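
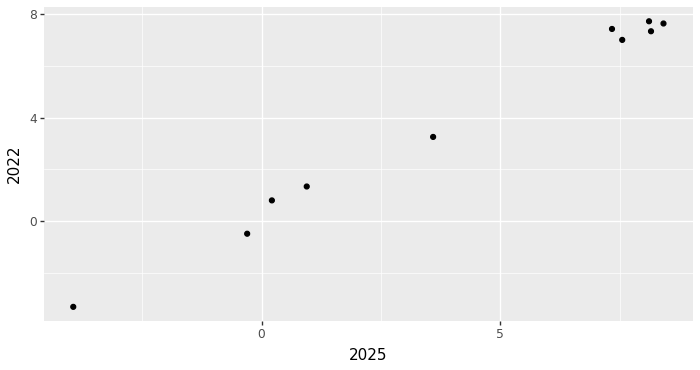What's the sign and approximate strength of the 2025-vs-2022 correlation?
positive, strong

Points are positively correlated; strong (|r| ≈ 1.0).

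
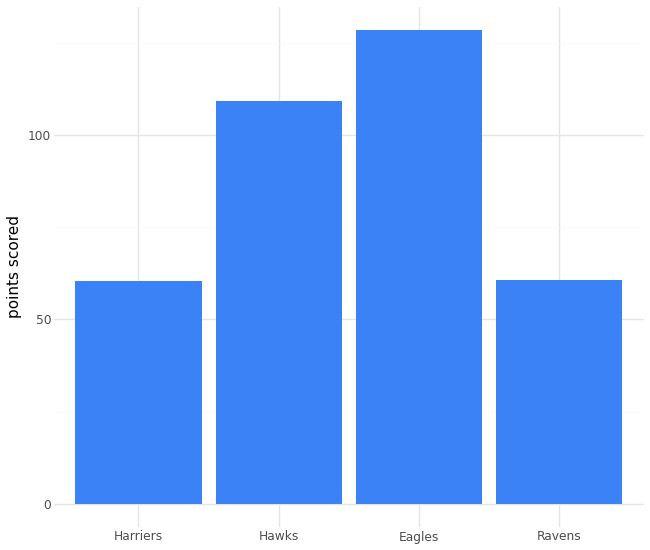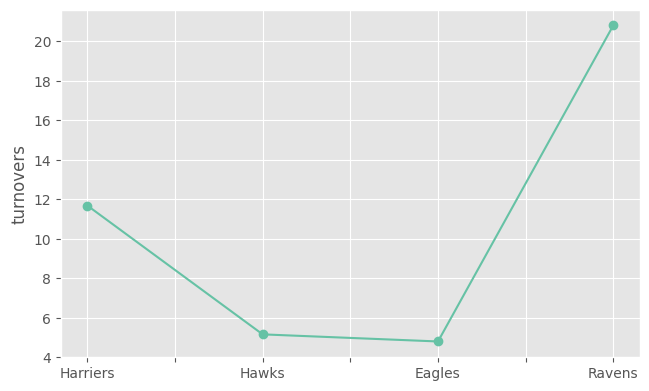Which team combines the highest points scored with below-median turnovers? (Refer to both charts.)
Chart 2 median turnovers ≈ 8; below-median teams: Hawks, Eagles. Among those, Eagles has the highest points scored (≈ 120).

Eagles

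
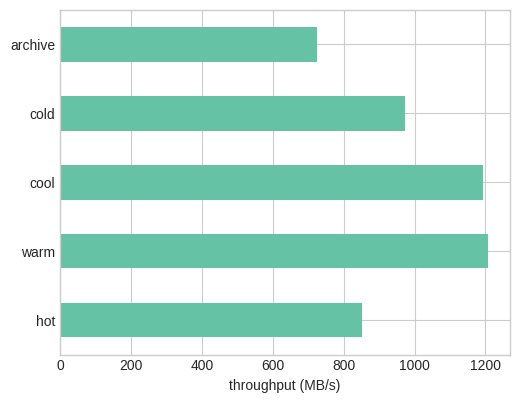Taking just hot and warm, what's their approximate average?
≈ 1000

(800 + 1200) / 2 ≈ 1000.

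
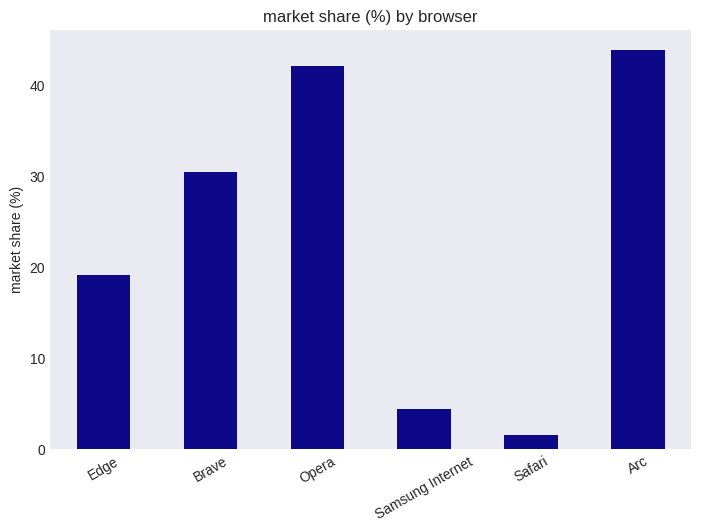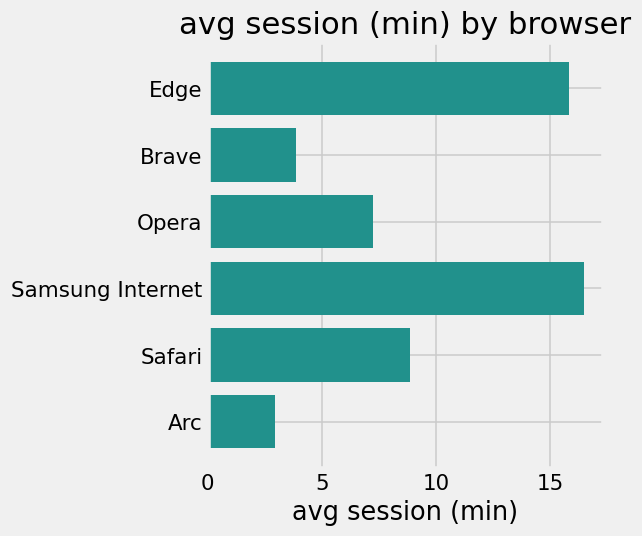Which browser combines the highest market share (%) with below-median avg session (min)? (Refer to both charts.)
Chart 2 median avg session (min) ≈ 8; below-median browsers: Brave, Opera, Arc. Among those, Arc has the highest market share (%) (≈ 45).

Arc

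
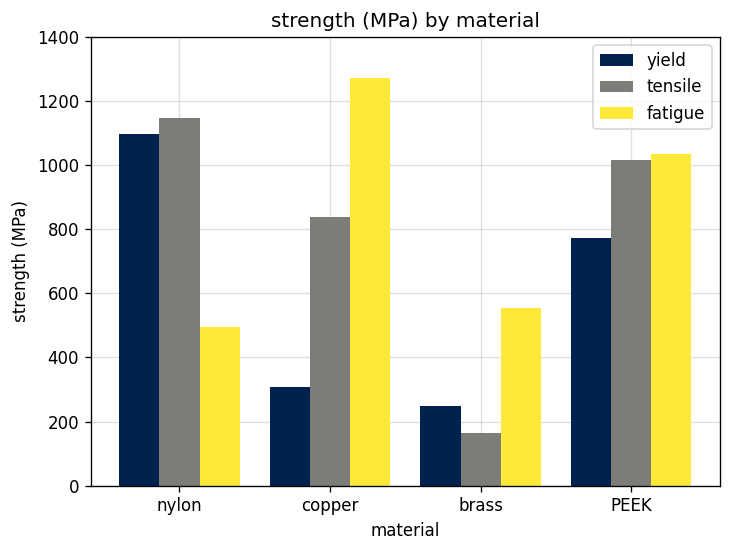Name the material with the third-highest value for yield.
copper

Top 4 for yield: nylon ≈ 1000, PEEK ≈ 800, copper ≈ 400, brass ≈ 200.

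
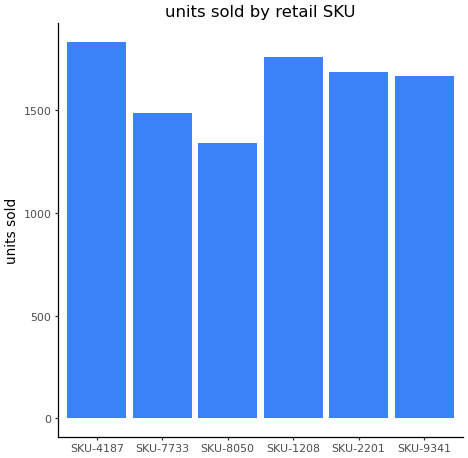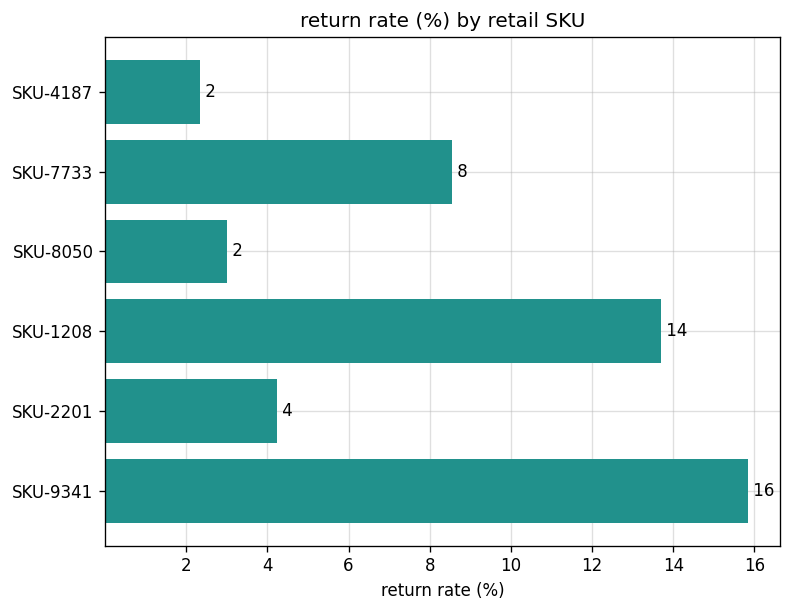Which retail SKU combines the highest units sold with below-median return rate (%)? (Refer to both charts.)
SKU-4187

Chart 2 median return rate (%) ≈ 6; below-median retail SKUs: SKU-4187, SKU-8050, SKU-2201. Among those, SKU-4187 has the highest units sold (≈ 1800).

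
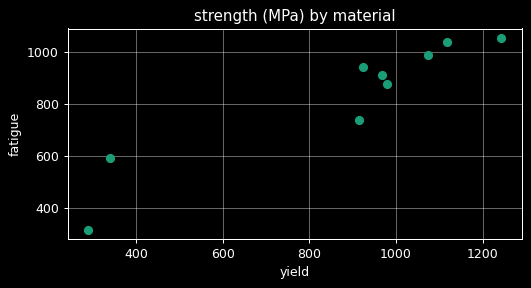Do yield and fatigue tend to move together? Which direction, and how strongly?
Points are positively correlated; strong (|r| ≈ 0.9).

positive, strong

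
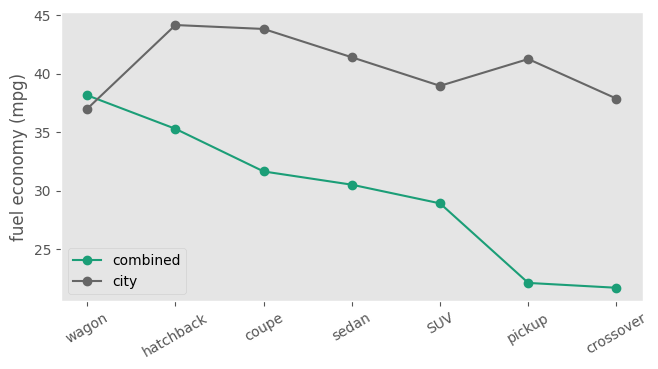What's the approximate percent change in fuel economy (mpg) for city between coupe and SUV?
≈ -13.6%

coupe ≈ 44, SUV ≈ 38; (38 − 44) / 44 ≈ -13.6%.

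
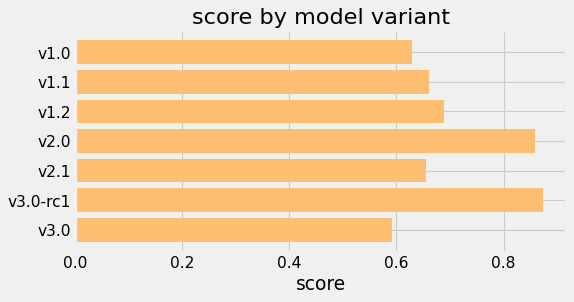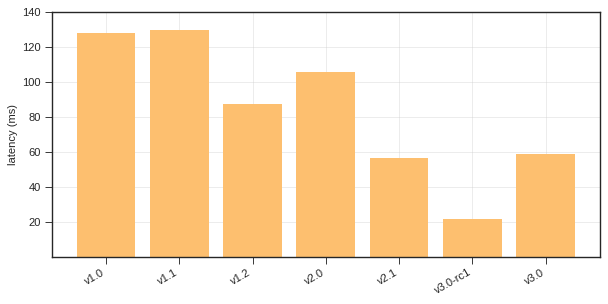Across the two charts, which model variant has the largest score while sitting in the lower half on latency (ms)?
v3.0-rc1

Chart 2 median latency (ms) ≈ 80; below-median model variants: v2.1, v3.0-rc1, v3.0. Among those, v3.0-rc1 has the highest score (≈ 0.9).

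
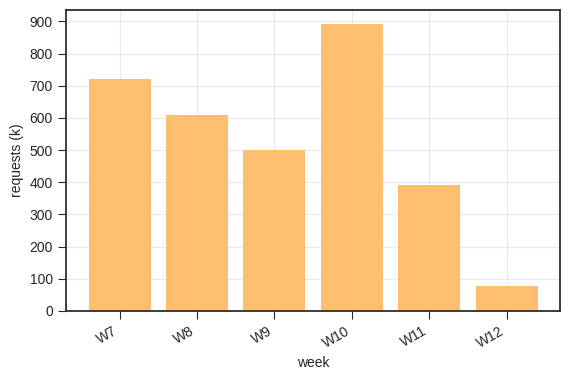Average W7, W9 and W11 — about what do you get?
≈ 533

(700 + 500 + 400) / 3 ≈ 533.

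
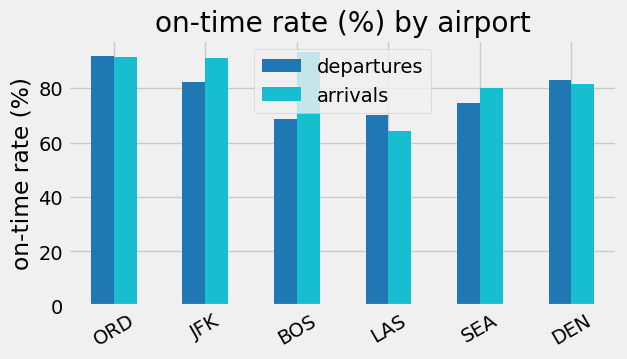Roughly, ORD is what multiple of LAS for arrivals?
≈ 1.5×

ORD ≈ 90, LAS ≈ 60; 90/60 ≈ 1.5.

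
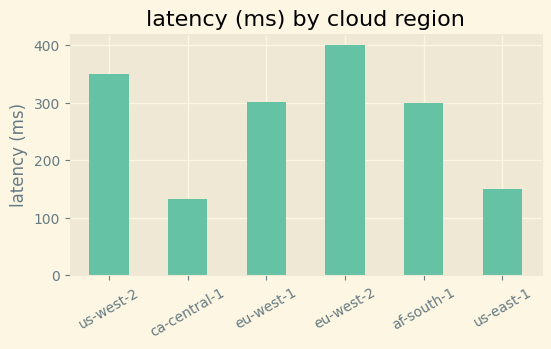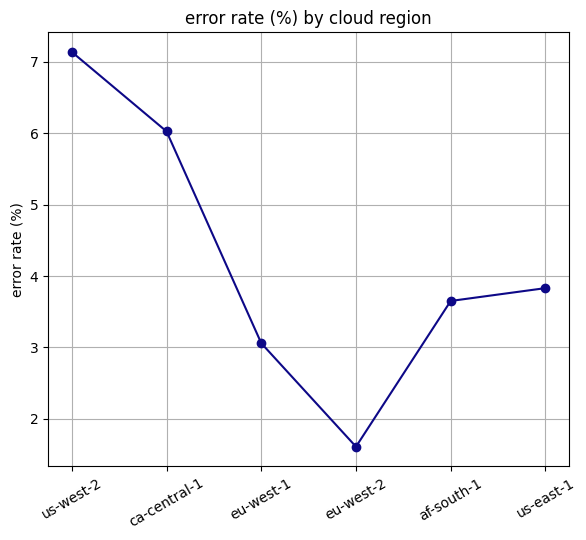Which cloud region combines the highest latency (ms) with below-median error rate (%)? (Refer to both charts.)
eu-west-2

Chart 2 median error rate (%) ≈ 4; below-median cloud regions: eu-west-1, eu-west-2, af-south-1. Among those, eu-west-2 has the highest latency (ms) (≈ 400).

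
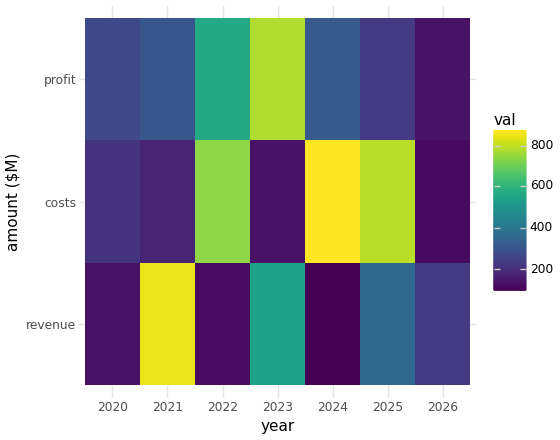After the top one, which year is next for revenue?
2023

Top 3 for revenue: 2021 ≈ 800, 2023 ≈ 500, 2025 ≈ 400.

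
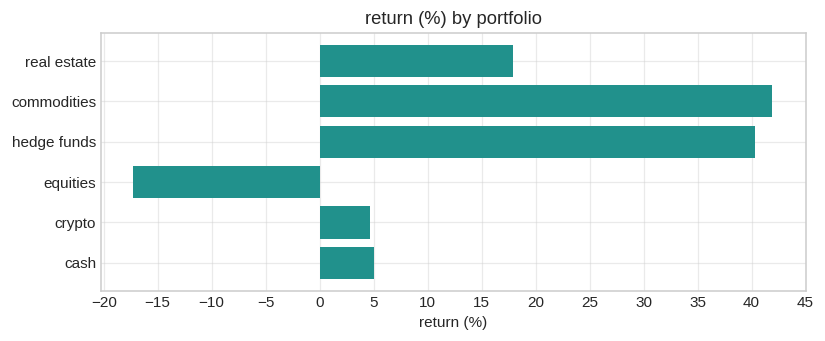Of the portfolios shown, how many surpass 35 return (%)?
Above 35: commodities, hedge funds.

2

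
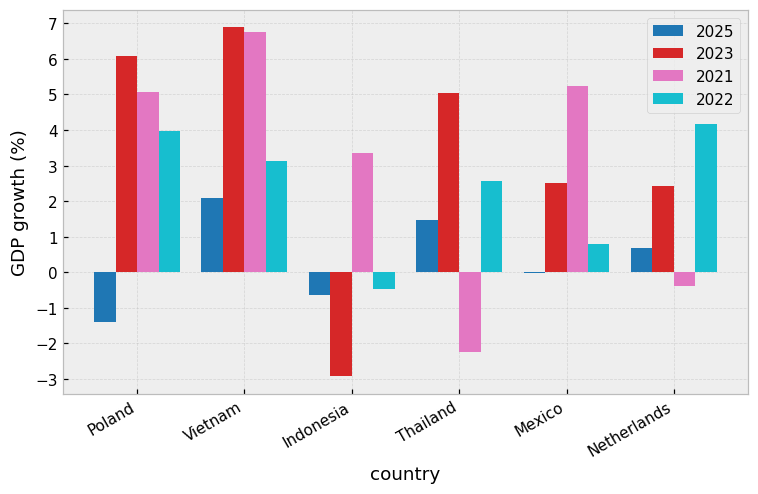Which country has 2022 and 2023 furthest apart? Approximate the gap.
Vietnam, ≈ 4 %

Vietnam: 2022 ≈ 3, 2023 ≈ 7 → gap ≈ 4. Next-largest (Thailand) is only ≈ 2.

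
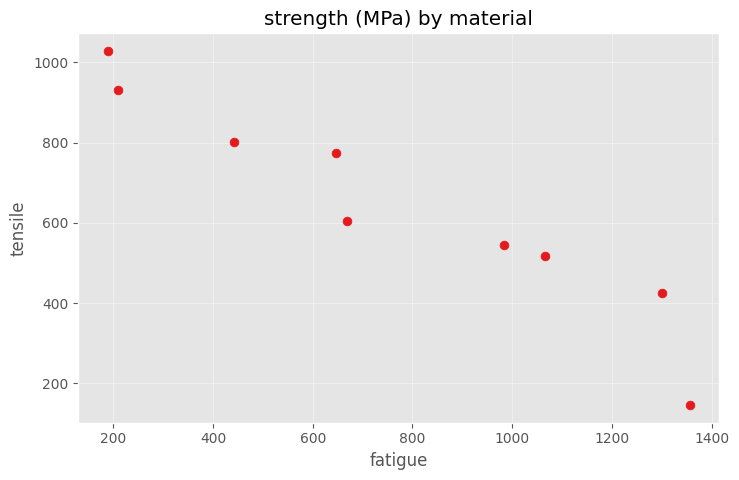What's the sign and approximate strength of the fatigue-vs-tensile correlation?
negative, strong

Points are negatively correlated; strong (|r| ≈ 1.0).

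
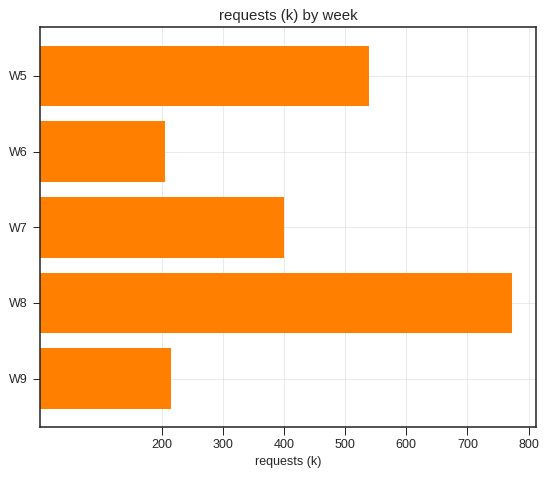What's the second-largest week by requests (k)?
W5

Top 3: W8 ≈ 800, W5 ≈ 500, W7 ≈ 400.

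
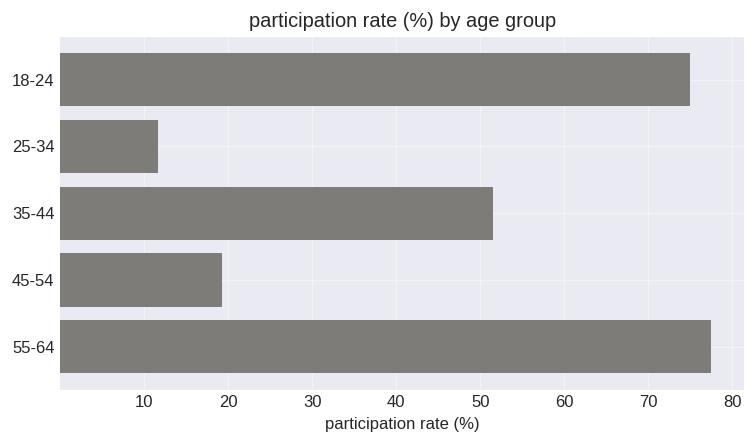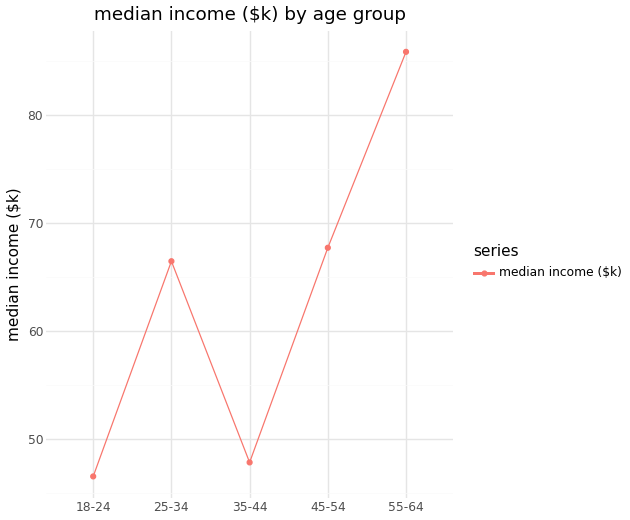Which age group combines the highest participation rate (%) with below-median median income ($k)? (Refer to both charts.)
18-24

Chart 2 median median income ($k) ≈ 70; below-median age groups: 18-24, 35-44. Among those, 18-24 has the highest participation rate (%) (≈ 70).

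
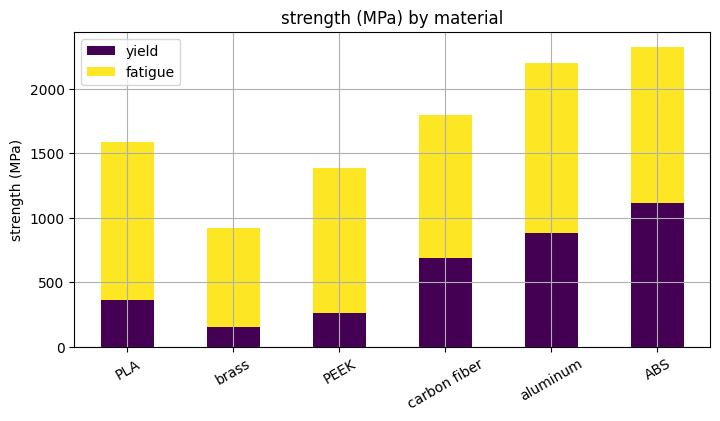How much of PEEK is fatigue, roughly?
≈ 1200

fatigue top ≈ 1400, bottom ≈ 200; segment ≈ 1200.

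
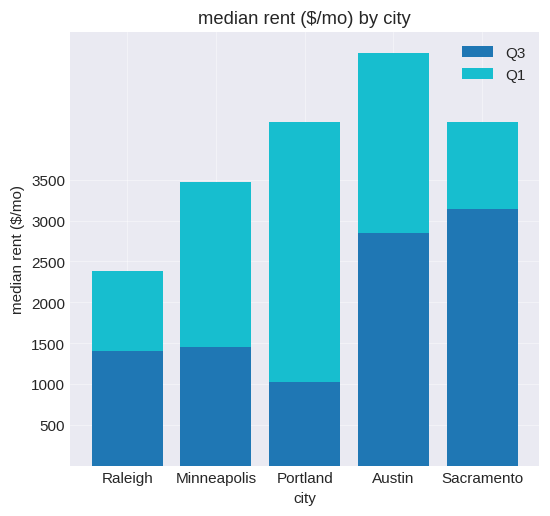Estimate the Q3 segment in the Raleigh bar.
≈ 1500

Q3 top ≈ 1500, bottom ≈ 0; segment ≈ 1500.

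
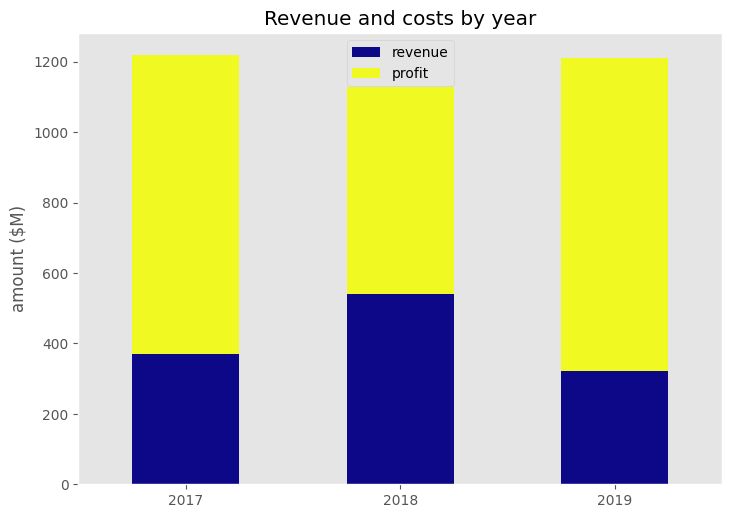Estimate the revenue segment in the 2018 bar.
≈ 600

revenue top ≈ 600, bottom ≈ 0; segment ≈ 600.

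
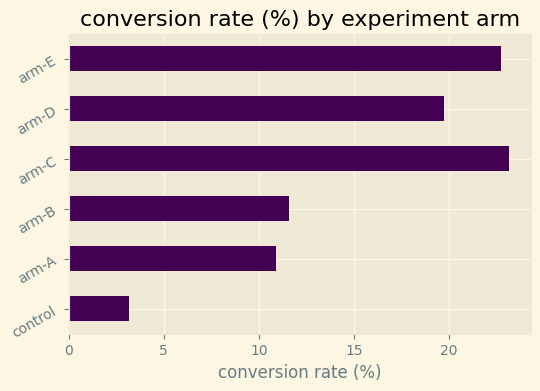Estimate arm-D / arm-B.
arm-D ≈ 20, arm-B ≈ 12; 20/12 ≈ 1.67.

≈ 1.67×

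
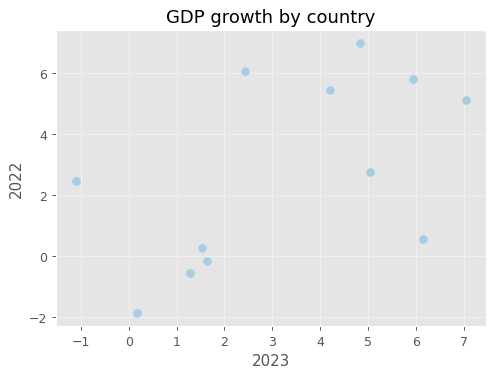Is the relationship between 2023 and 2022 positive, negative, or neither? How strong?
positive, moderate

Points are positively correlated; moderate (|r| ≈ 0.5).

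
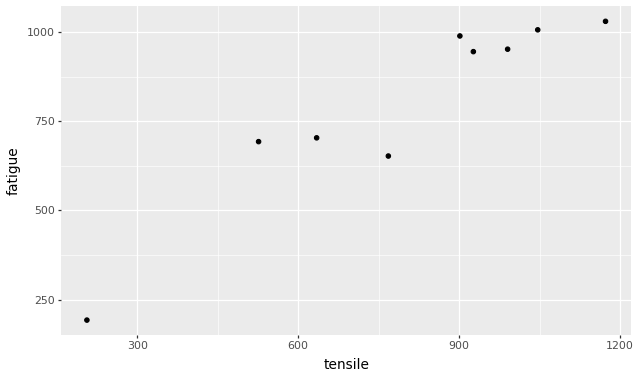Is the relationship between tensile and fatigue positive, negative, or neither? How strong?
Points are positively correlated; strong (|r| ≈ 0.9).

positive, strong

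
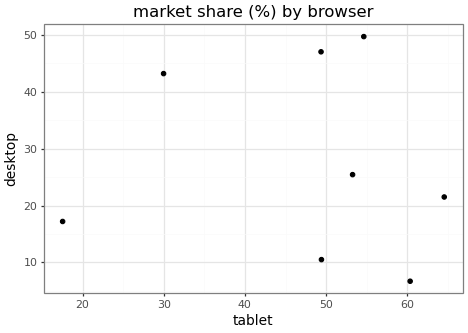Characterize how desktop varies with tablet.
Points are roughly uncorrelated; weak (|r| ≈ 0.1).

no clear correlation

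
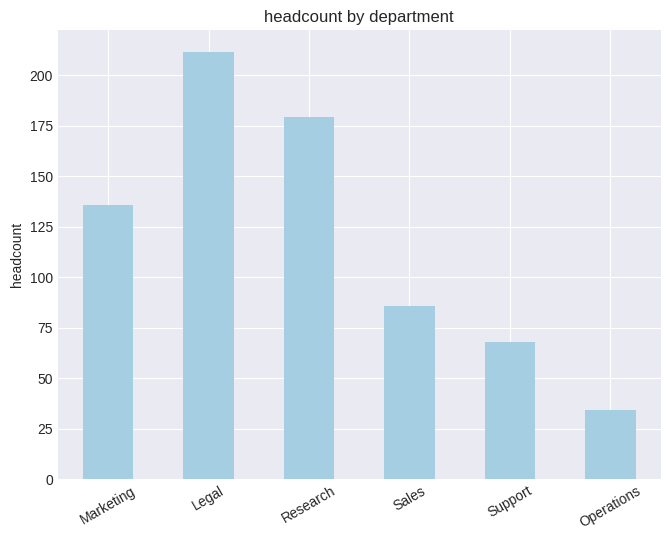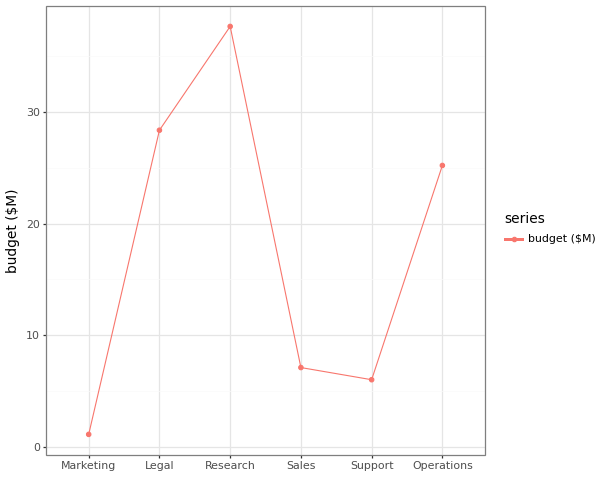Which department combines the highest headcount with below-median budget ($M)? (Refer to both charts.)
Chart 2 median budget ($M) ≈ 15; below-median departments: Marketing, Sales, Support. Among those, Marketing has the highest headcount (≈ 140).

Marketing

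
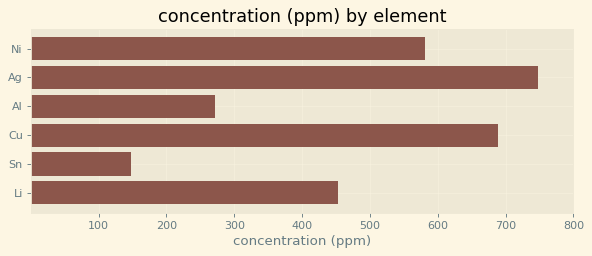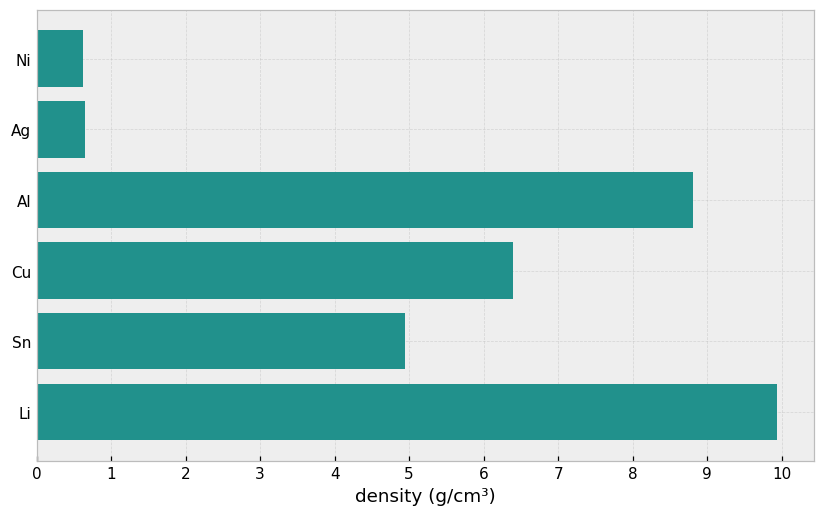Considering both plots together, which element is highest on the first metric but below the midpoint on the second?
Chart 2 median density (g/cm³) ≈ 6; below-median elements: Ni, Ag, Sn. Among those, Ag has the highest concentration (ppm) (≈ 700).

Ag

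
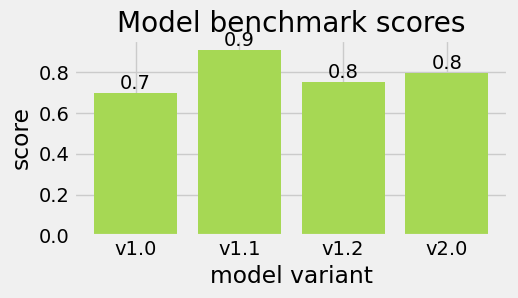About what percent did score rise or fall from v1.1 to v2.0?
≈ -11.1%

v1.1 ≈ 0.9, v2.0 ≈ 0.8; (0.8 − 0.9) / 0.9 ≈ -11.1%.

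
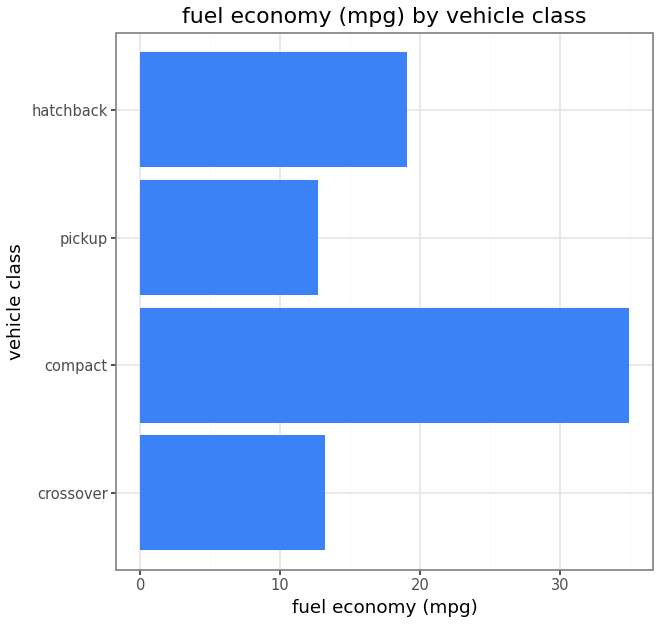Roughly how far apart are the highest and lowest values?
Max compact ≈ 35, min pickup ≈ 15; range ≈ 20.

≈ 20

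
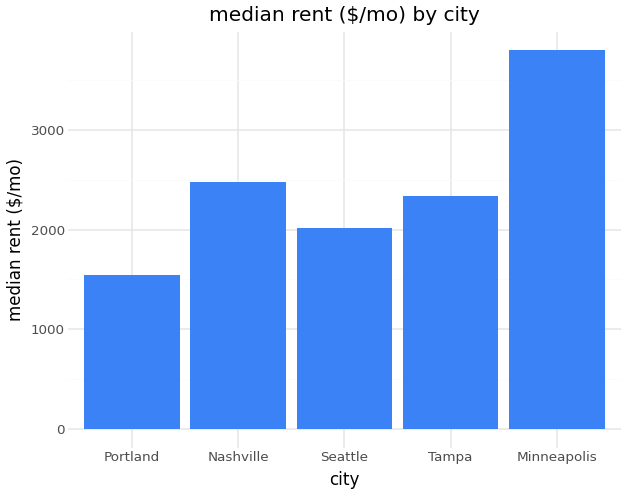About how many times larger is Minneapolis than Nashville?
Minneapolis ≈ 4000, Nashville ≈ 2500; 4000/2500 ≈ 1.6.

≈ 1.6×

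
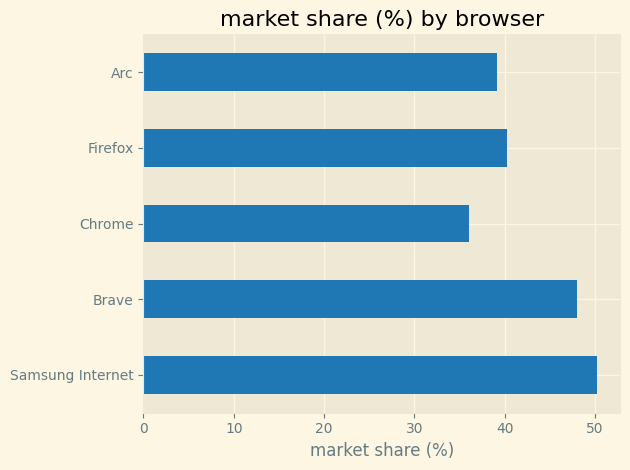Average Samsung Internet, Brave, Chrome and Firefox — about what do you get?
≈ 44

(50 + 50 + 35 + 40) / 4 ≈ 44.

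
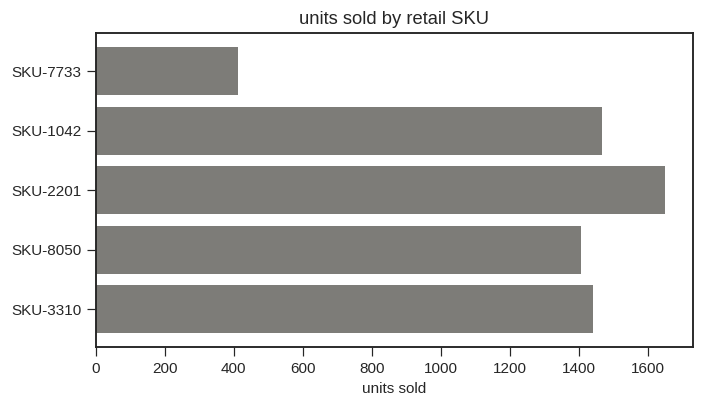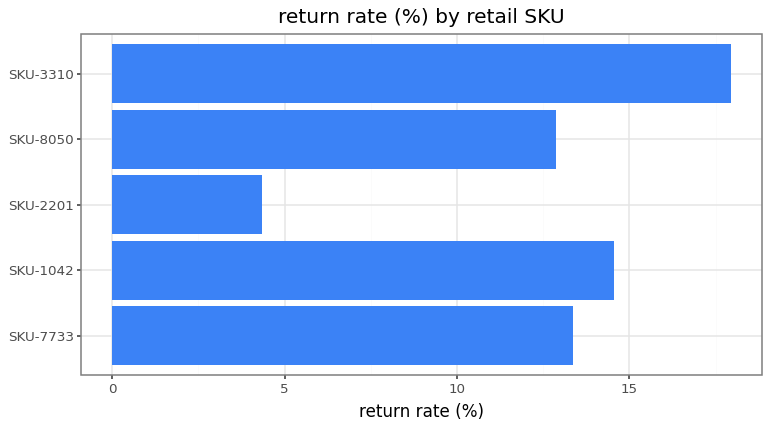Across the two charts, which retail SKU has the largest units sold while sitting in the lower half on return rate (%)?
Chart 2 median return rate (%) ≈ 14; below-median retail SKUs: SKU-2201, SKU-8050. Among those, SKU-2201 has the highest units sold (≈ 1600).

SKU-2201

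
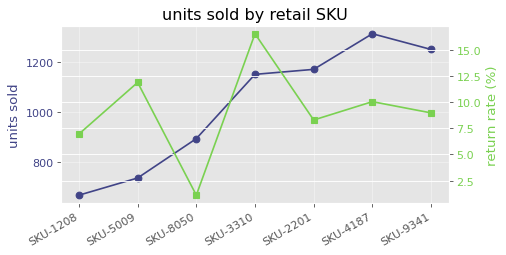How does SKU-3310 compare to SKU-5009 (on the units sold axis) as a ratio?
≈ 1.71×

SKU-3310 ≈ 1200, SKU-5009 ≈ 700; 1200/700 ≈ 1.71.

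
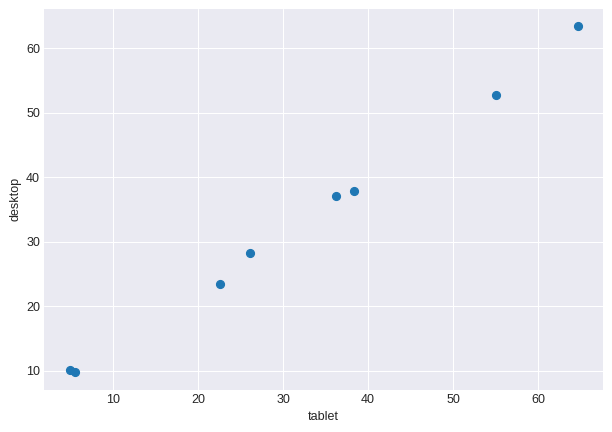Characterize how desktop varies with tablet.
Points are positively correlated; strong (|r| ≈ 1.0).

positive, strong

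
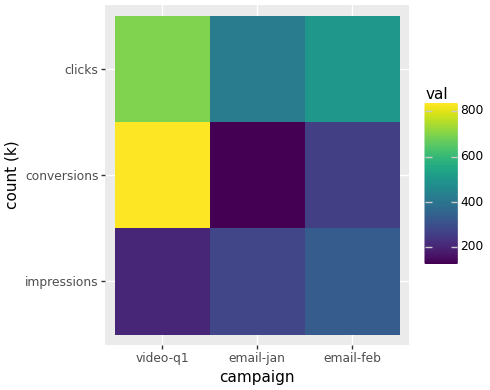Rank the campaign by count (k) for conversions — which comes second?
email-feb

Top 3 for conversions: video-q1 ≈ 800, email-feb ≈ 300, email-jan ≈ 100.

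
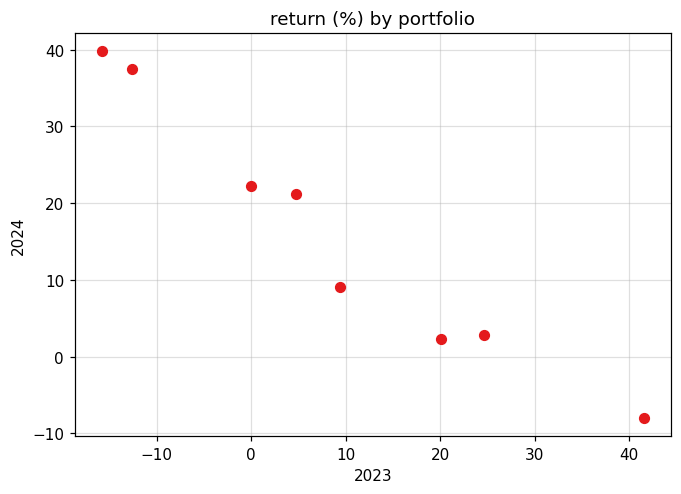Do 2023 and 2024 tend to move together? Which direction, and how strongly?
negative, strong

Points are negatively correlated; strong (|r| ≈ 1.0).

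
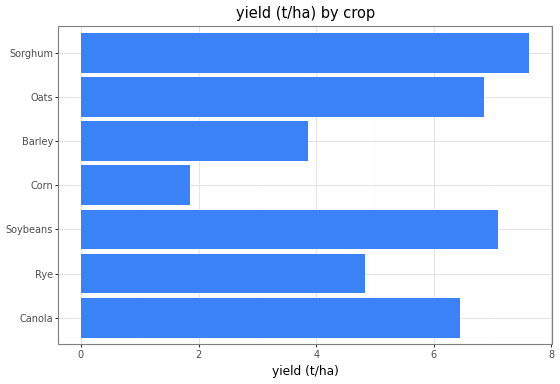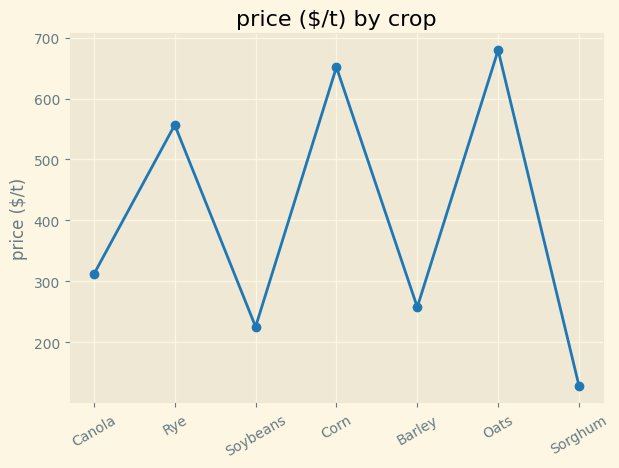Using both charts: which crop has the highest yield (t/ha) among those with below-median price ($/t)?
Sorghum

Chart 2 median price ($/t) ≈ 300; below-median crops: Soybeans, Barley, Sorghum. Among those, Sorghum has the highest yield (t/ha) (≈ 8).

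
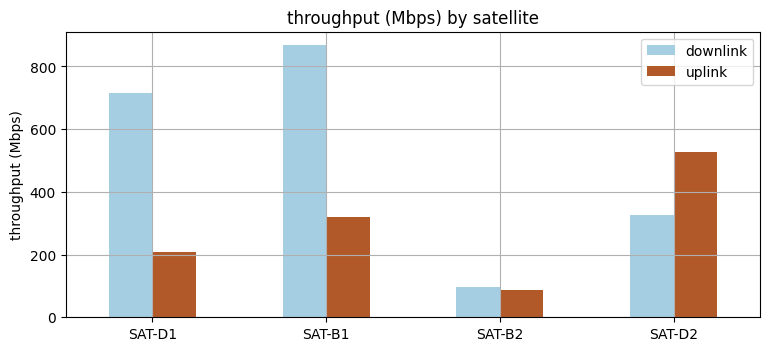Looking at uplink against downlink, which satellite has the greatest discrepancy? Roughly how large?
SAT-B1, ≈ 600 Mbps

SAT-B1: uplink ≈ 300, downlink ≈ 900 → gap ≈ 600. Next-largest (SAT-D1) is only ≈ 500.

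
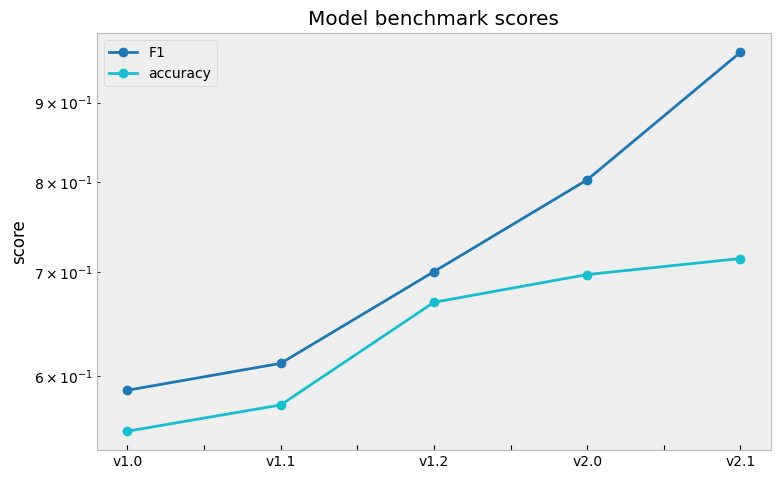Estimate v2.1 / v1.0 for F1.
v2.1 ≈ 0.95, v1.0 ≈ 0.60; 0.95/0.60 ≈ 1.58.

≈ 1.58×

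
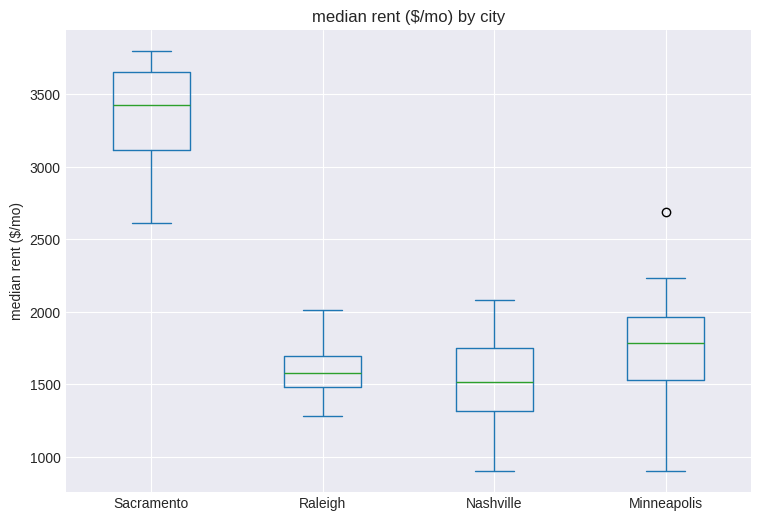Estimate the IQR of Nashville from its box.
Q3 ≈ 1800, Q1 ≈ 1400; IQR ≈ 400.

≈ 400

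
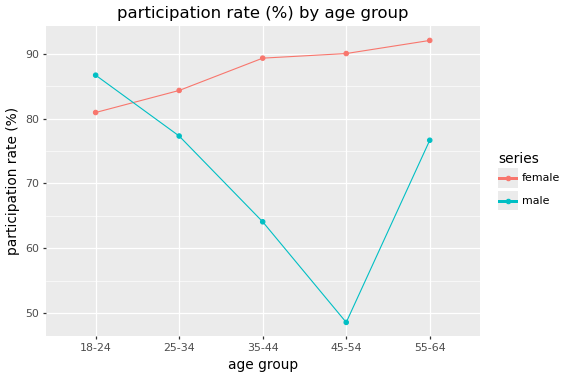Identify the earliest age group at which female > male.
18-24: female ≈ 80 vs male ≈ 85 (not yet); 25-34: female ≈ 85 vs male ≈ 75 (first crossover).

25-34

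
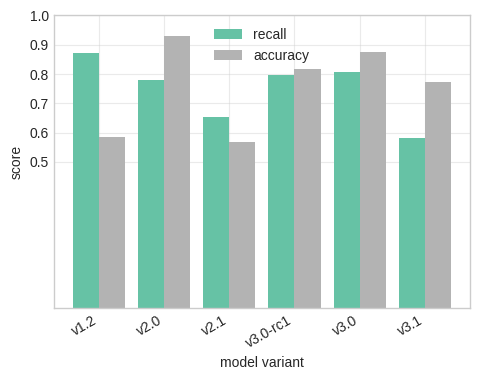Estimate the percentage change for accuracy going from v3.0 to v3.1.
v3.0 ≈ 0.9, v3.1 ≈ 0.8; (0.8 − 0.9) / 0.9 ≈ -11.1%.

≈ -11.1%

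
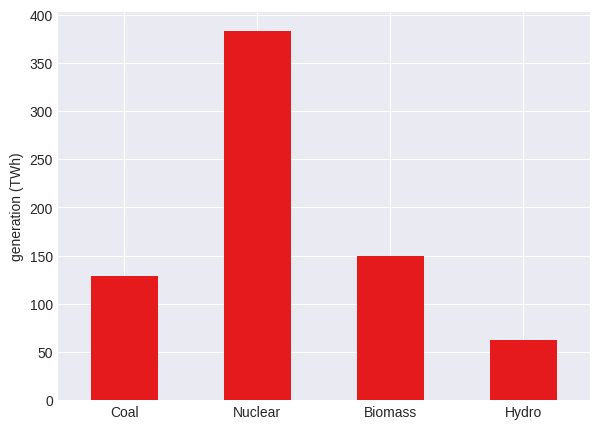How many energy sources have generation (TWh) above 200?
1

Above 200: Nuclear.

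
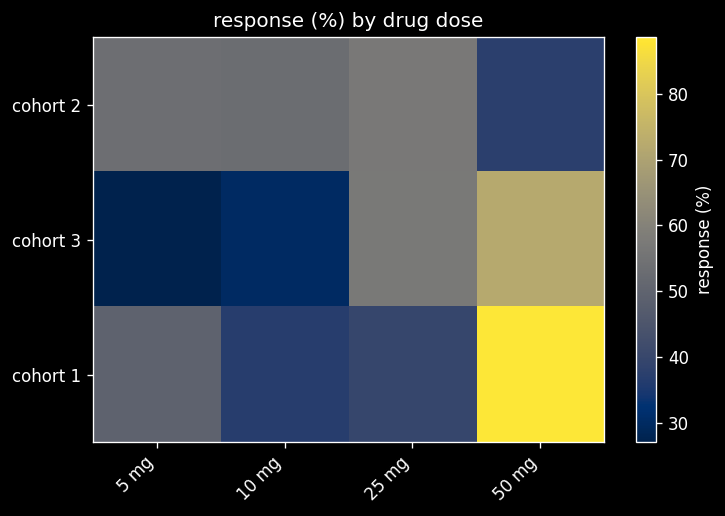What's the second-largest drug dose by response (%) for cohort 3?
25 mg

Top 3 for cohort 3: 50 mg ≈ 70, 25 mg ≈ 60, 10 mg ≈ 30.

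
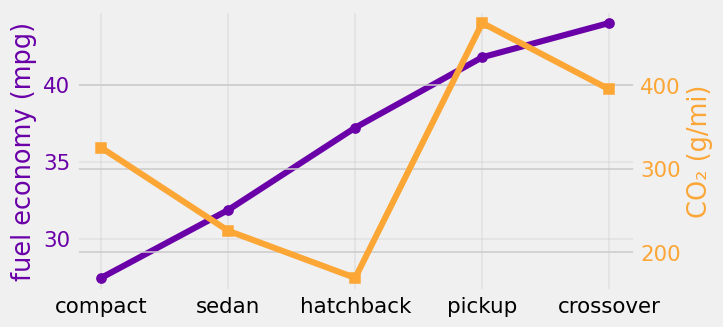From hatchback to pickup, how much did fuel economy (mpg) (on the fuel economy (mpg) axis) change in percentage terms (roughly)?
≈ +10.5%

hatchback ≈ 38, pickup ≈ 42; (42 − 38) / 38 ≈ +10.5%.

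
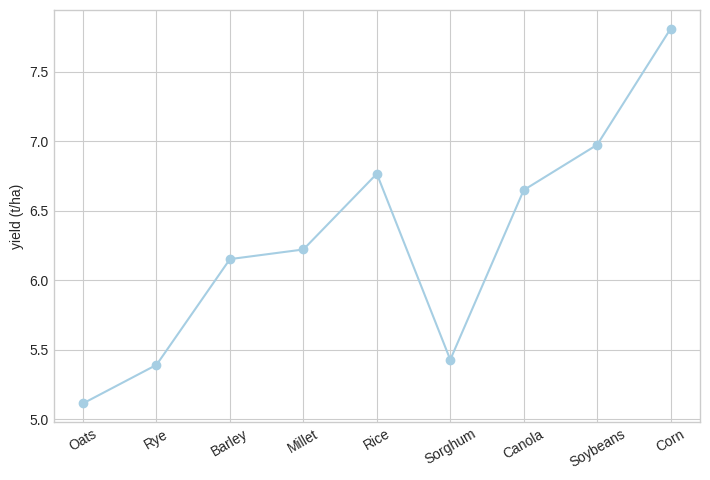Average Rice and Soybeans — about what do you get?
≈ 7

(7.0 + 7.0) / 2 ≈ 7.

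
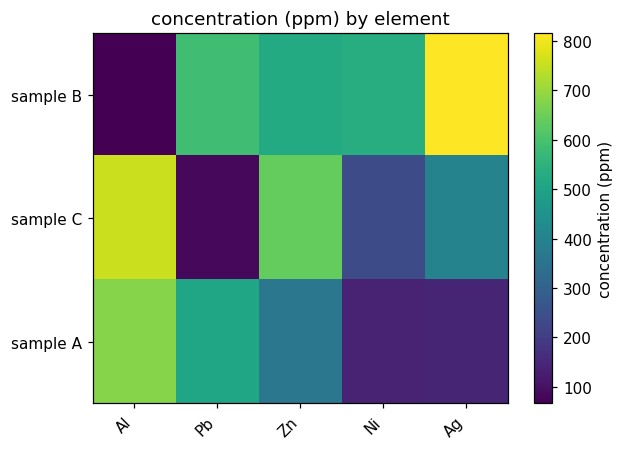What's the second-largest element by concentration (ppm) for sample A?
Top 3 for sample A: Al ≈ 700, Pb ≈ 500, Zn ≈ 400.

Pb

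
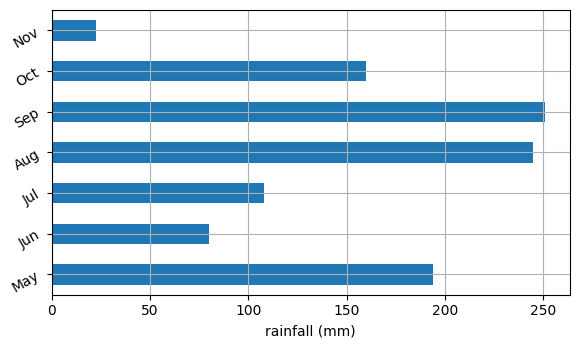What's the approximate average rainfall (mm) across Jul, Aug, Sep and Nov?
(100 + 250 + 250 + 25) / 4 ≈ 156.

≈ 156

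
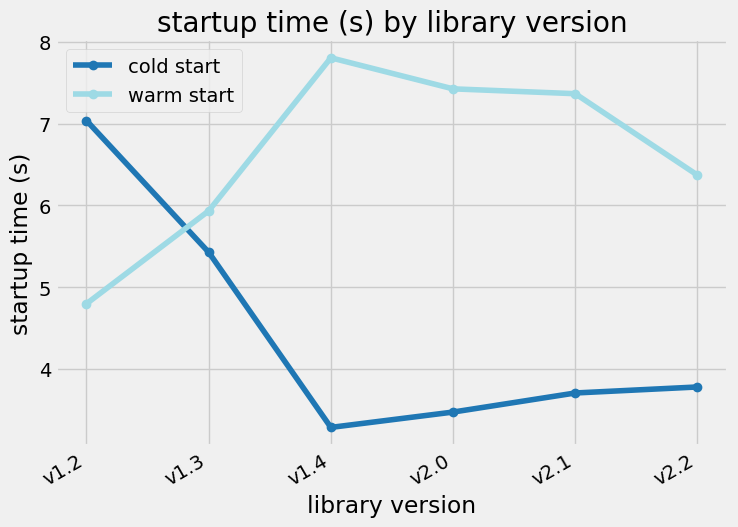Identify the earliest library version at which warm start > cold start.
v1.3

v1.2: warm start ≈ 5.0 vs cold start ≈ 7.0 (not yet); v1.3: warm start ≈ 6.0 vs cold start ≈ 5.5 (first crossover).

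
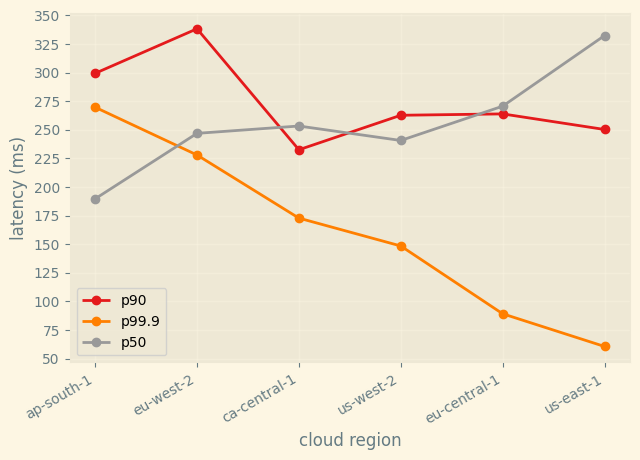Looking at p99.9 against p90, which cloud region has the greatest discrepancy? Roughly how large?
us-east-1: p99.9 ≈ 50, p90 ≈ 250 → gap ≈ 200. Next-largest (eu-central-1) is only ≈ 175.

us-east-1, ≈ 200 ms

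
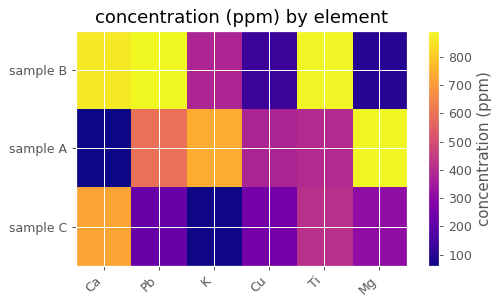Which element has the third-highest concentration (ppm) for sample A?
Pb

Top 4 for sample A: Mg ≈ 900, K ≈ 700, Pb ≈ 600, Ti ≈ 400.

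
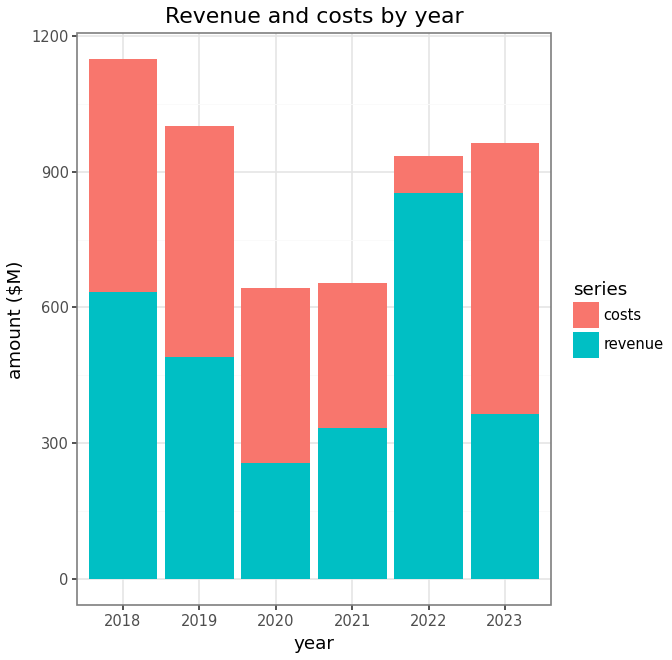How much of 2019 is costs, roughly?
≈ 500

costs top ≈ 1000, bottom ≈ 500; segment ≈ 500.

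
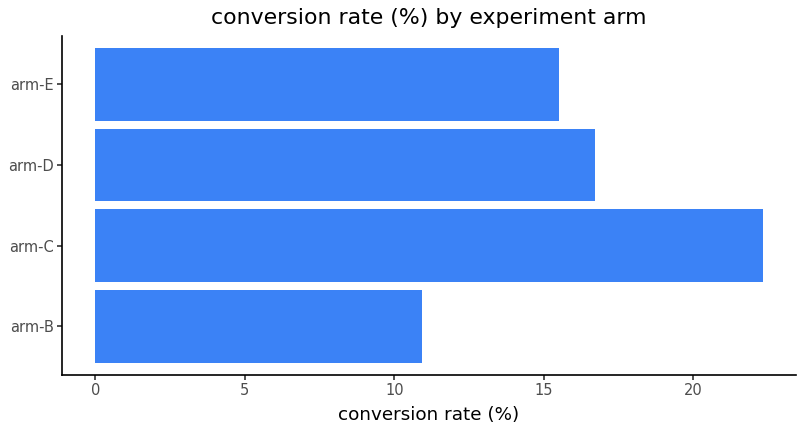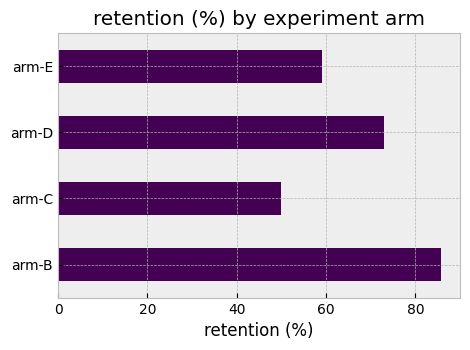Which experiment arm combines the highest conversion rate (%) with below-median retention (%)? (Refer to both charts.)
arm-C

Chart 2 median retention (%) ≈ 70; below-median experiment arms: arm-C, arm-E. Among those, arm-C has the highest conversion rate (%) (≈ 20).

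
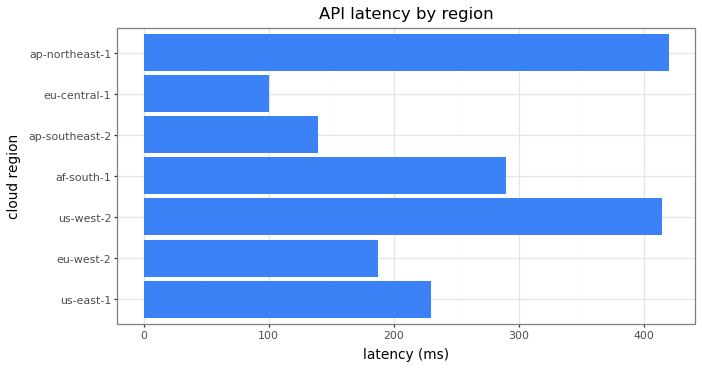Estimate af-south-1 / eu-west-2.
≈ 1.5×

af-south-1 ≈ 300, eu-west-2 ≈ 200; 300/200 ≈ 1.5.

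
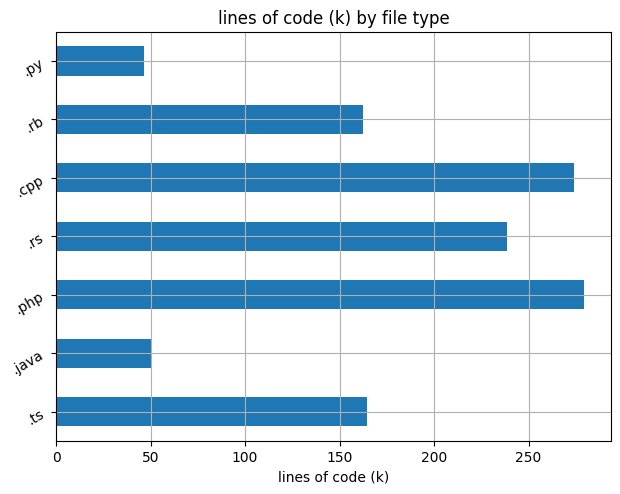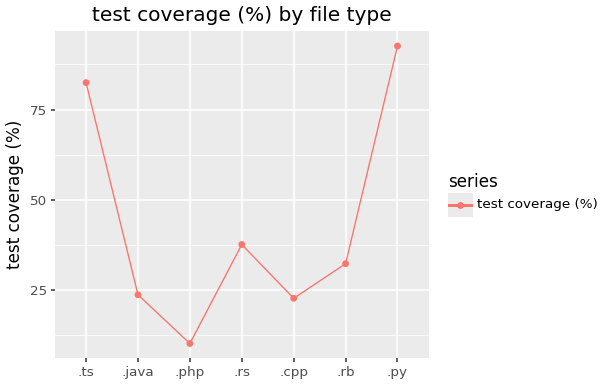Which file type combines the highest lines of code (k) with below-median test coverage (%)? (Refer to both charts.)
Chart 2 median test coverage (%) ≈ 30; below-median file types: .java, .php, .cpp. Among those, .php has the highest lines of code (k) (≈ 300).

.php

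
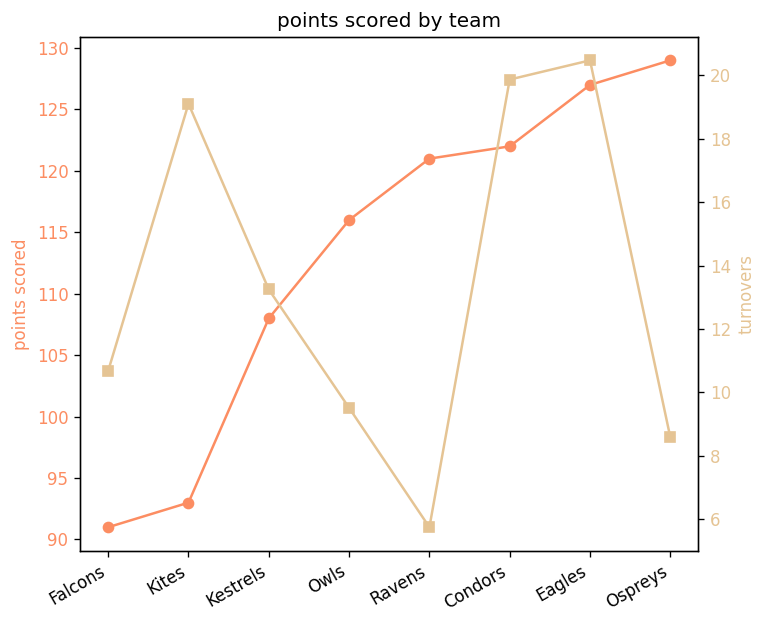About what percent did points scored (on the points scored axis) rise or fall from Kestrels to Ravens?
≈ +9.1%

Kestrels ≈ 110, Ravens ≈ 120; (120 − 110) / 110 ≈ +9.1%.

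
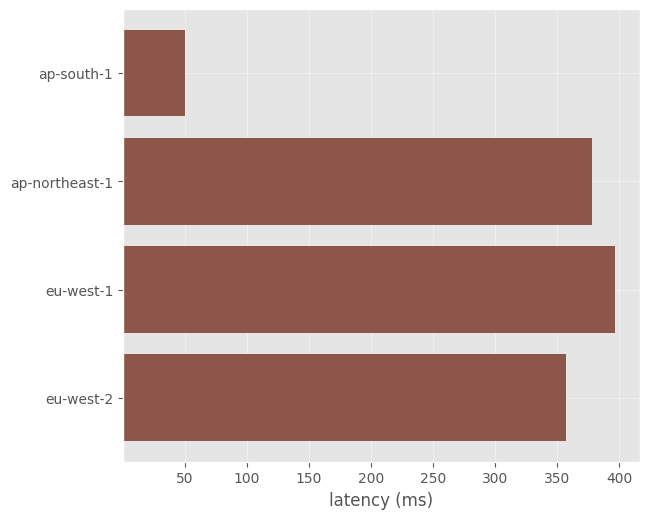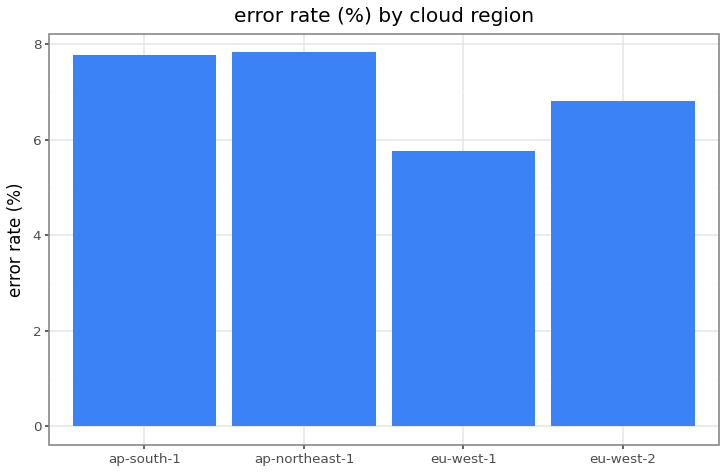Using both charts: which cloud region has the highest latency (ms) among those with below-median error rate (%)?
eu-west-1

Chart 2 median error rate (%) ≈ 7; below-median cloud regions: eu-west-1, eu-west-2. Among those, eu-west-1 has the highest latency (ms) (≈ 400).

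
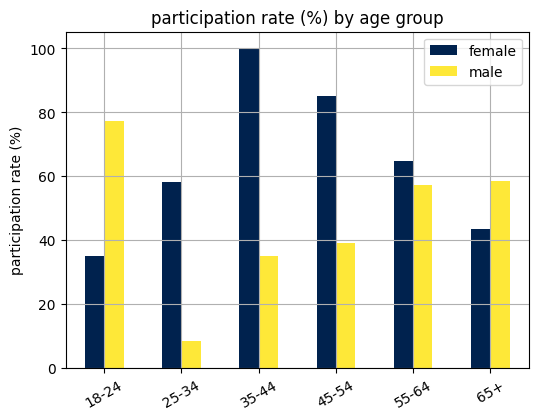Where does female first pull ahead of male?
18-24: female ≈ 40 vs male ≈ 80 (not yet); 25-34: female ≈ 60 vs male ≈ 10 (first crossover).

25-34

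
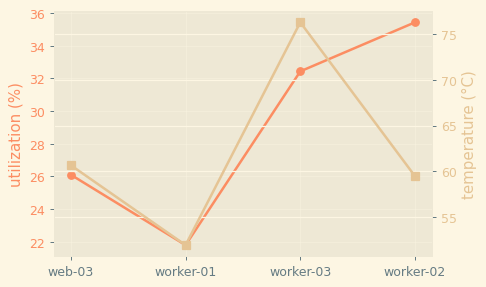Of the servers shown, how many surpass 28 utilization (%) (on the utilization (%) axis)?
Above 28: worker-03, worker-02.

2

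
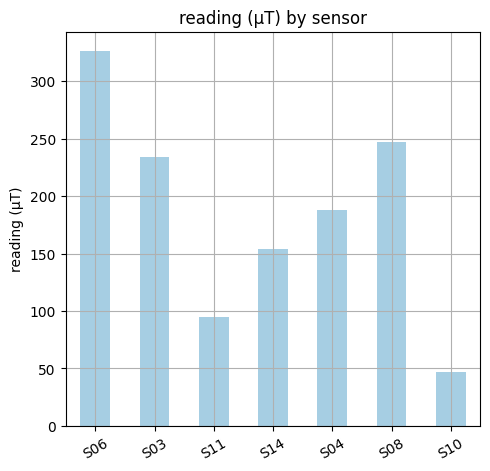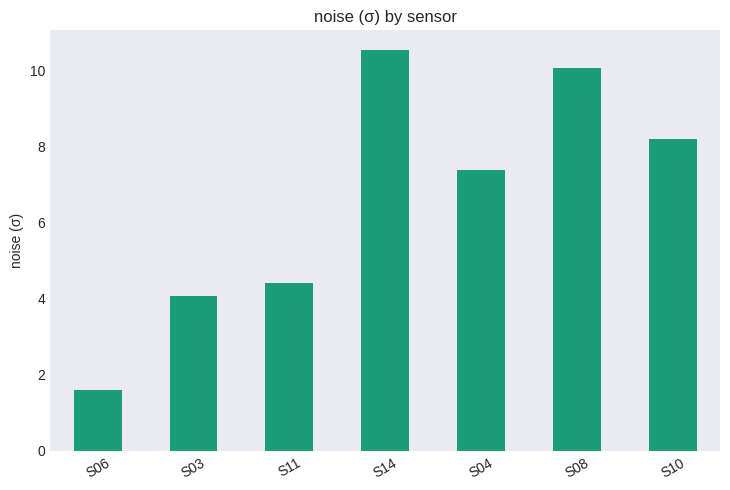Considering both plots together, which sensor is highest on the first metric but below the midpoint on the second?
S06

Chart 2 median noise (σ) ≈ 7; below-median sensors: S06, S03, S11. Among those, S06 has the highest reading (µT) (≈ 350).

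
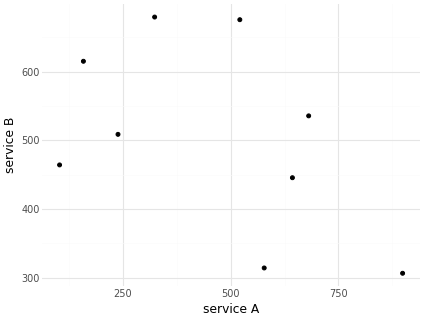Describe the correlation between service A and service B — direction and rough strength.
Points are negatively correlated; moderate (|r| ≈ 0.5).

negative, moderate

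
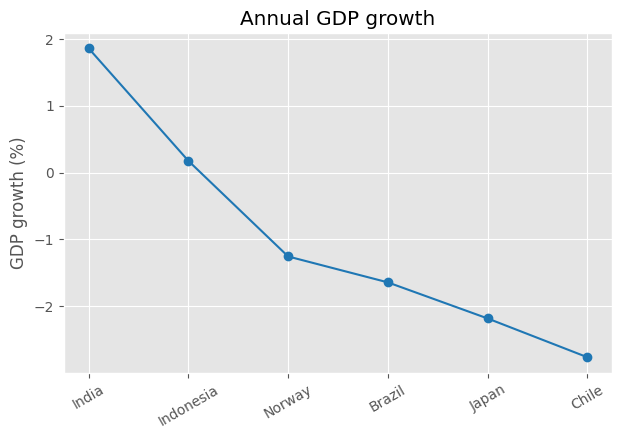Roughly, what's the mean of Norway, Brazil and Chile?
(-1.5 + -1.5 + -3.0) / 3 ≈ -2.

≈ -2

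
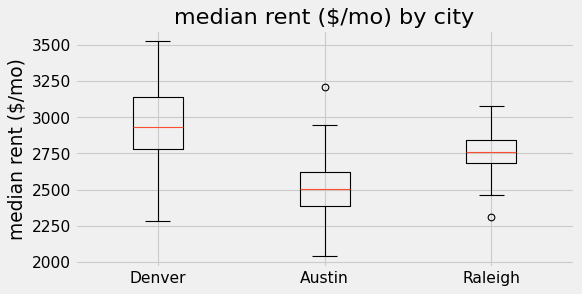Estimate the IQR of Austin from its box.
Q3 ≈ 2600, Q1 ≈ 2400; IQR ≈ 200.

≈ 200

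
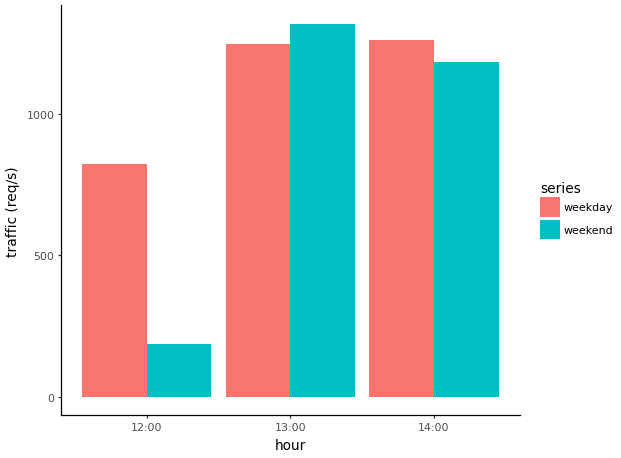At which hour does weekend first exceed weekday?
13:00

12:00: weekend ≈ 200 vs weekday ≈ 800 (not yet); 13:00: weekend ≈ 1400 vs weekday ≈ 1200 (first crossover).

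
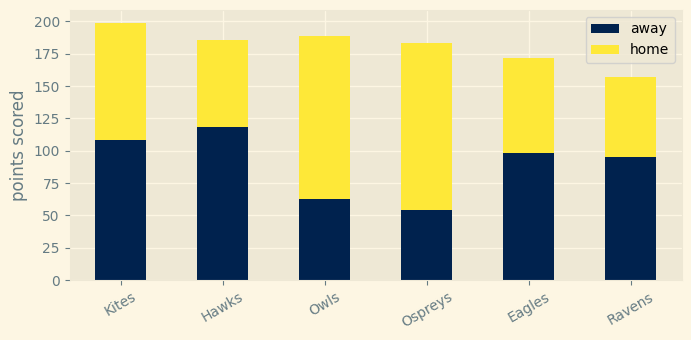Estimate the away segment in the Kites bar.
≈ 100

away top ≈ 100, bottom ≈ 0; segment ≈ 100.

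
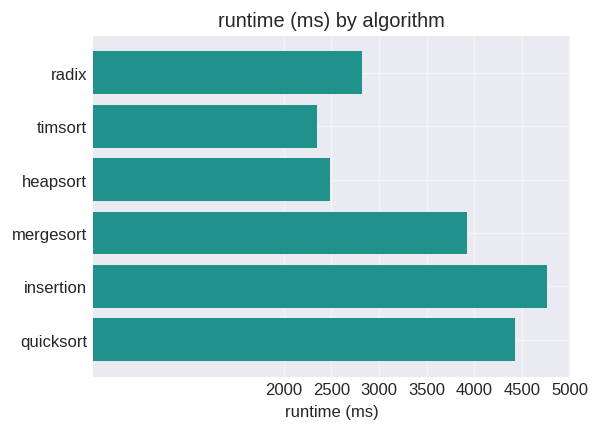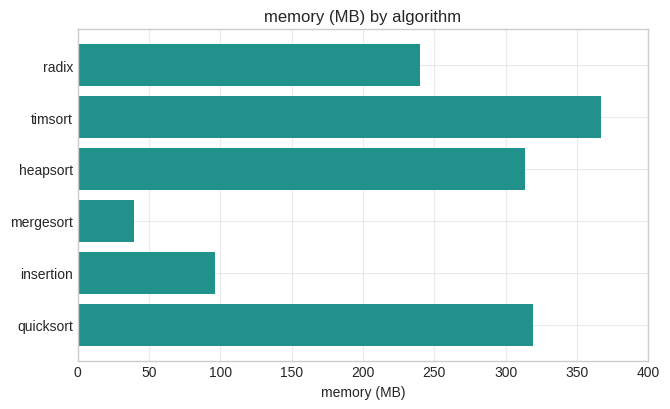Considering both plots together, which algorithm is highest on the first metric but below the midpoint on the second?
Chart 2 median memory (MB) ≈ 300; below-median algorithms: radix, mergesort, insertion. Among those, insertion has the highest runtime (ms) (≈ 5000).

insertion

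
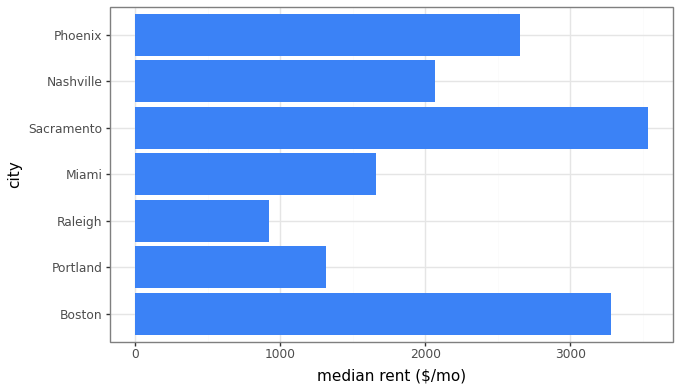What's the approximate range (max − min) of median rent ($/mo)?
≈ 2500

Max Sacramento ≈ 3500, min Raleigh ≈ 1000; range ≈ 2500.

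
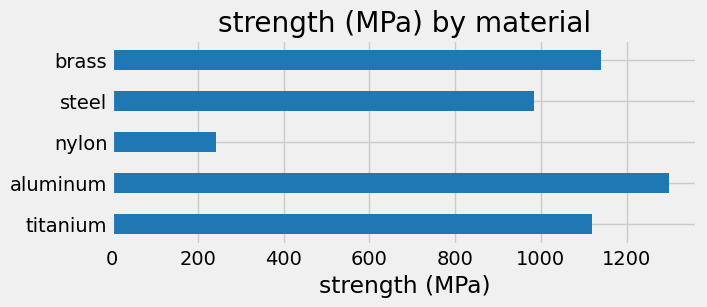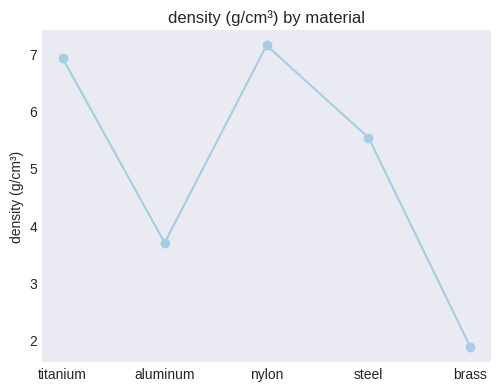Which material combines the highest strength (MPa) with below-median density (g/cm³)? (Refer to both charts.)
Chart 2 median density (g/cm³) ≈ 6; below-median materials: aluminum, brass. Among those, aluminum has the highest strength (MPa) (≈ 1400).

aluminum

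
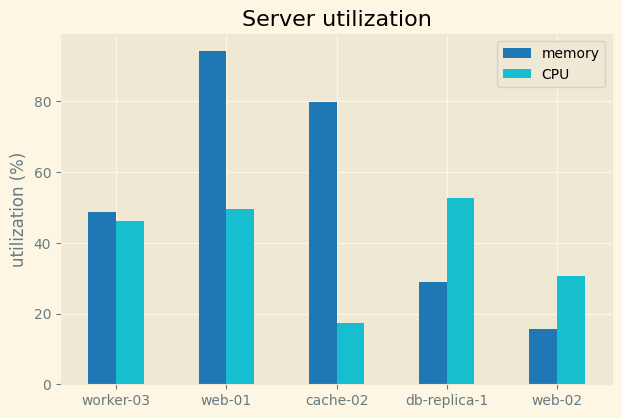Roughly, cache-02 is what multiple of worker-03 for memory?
≈ 1.6×

cache-02 ≈ 80, worker-03 ≈ 50; 80/50 ≈ 1.6.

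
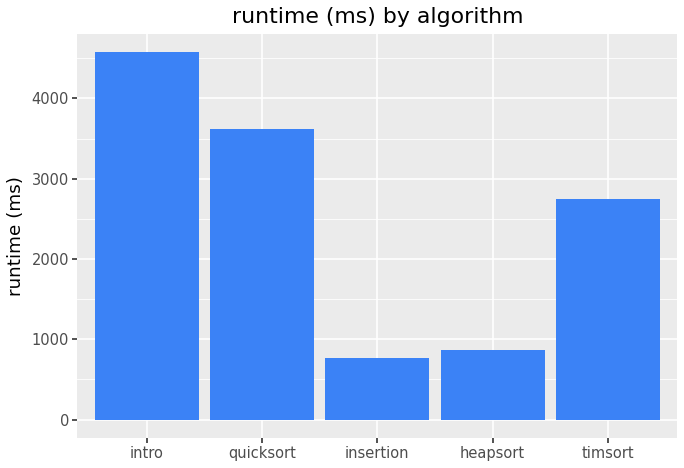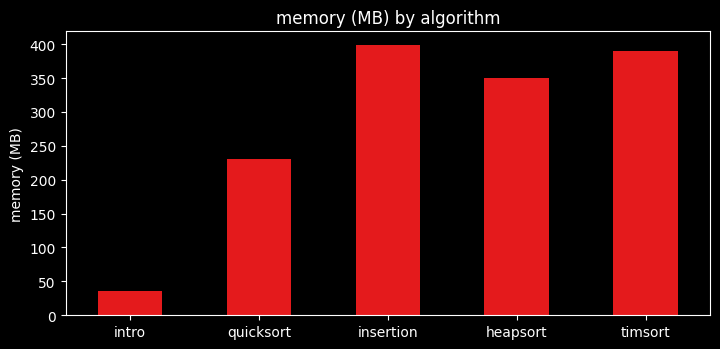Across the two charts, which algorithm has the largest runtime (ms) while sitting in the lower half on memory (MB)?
intro

Chart 2 median memory (MB) ≈ 350; below-median algorithms: intro, quicksort. Among those, intro has the highest runtime (ms) (≈ 4500).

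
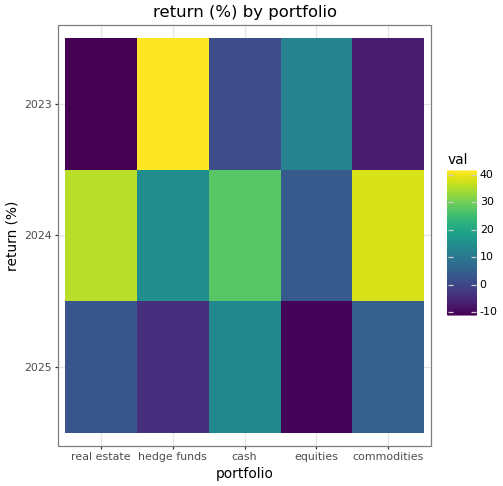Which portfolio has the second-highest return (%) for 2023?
Top 3 for 2023: hedge funds ≈ 40, equities ≈ 10, cash ≈ 0.

equities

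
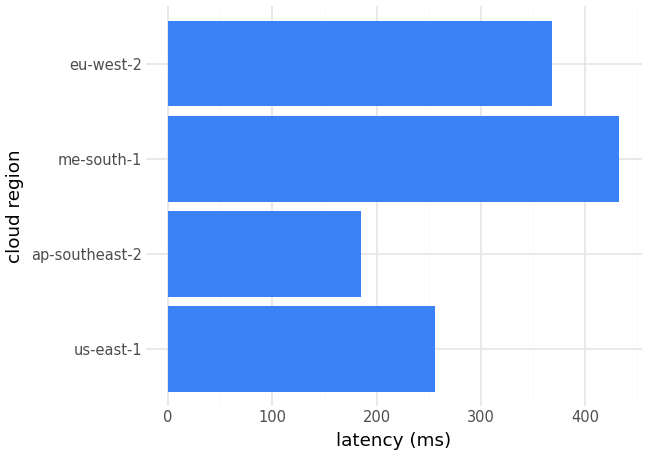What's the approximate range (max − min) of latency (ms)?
Max me-south-1 ≈ 450, min ap-southeast-2 ≈ 200; range ≈ 250.

≈ 250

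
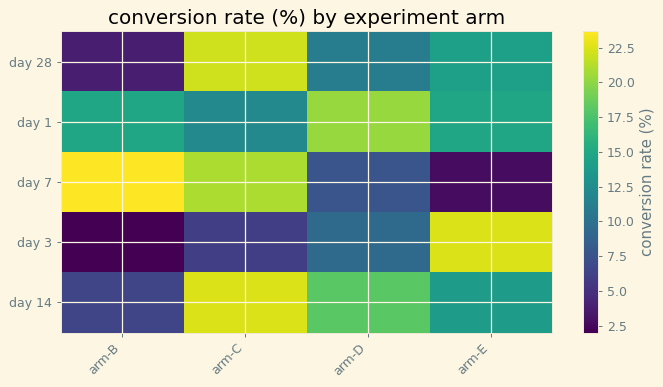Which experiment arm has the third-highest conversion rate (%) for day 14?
Top 4 for day 14: arm-C ≈ 22, arm-D ≈ 18, arm-E ≈ 14, arm-B ≈ 6.

arm-E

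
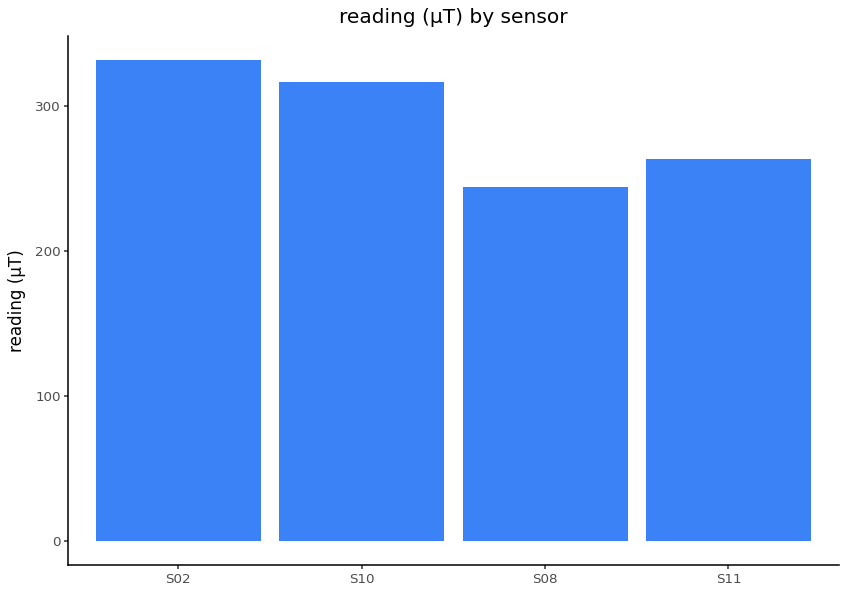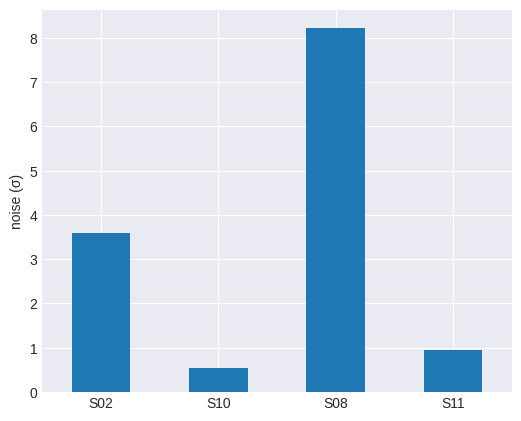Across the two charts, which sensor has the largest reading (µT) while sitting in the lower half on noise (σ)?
Chart 2 median noise (σ) ≈ 2; below-median sensors: S10, S11. Among those, S10 has the highest reading (µT) (≈ 300).

S10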